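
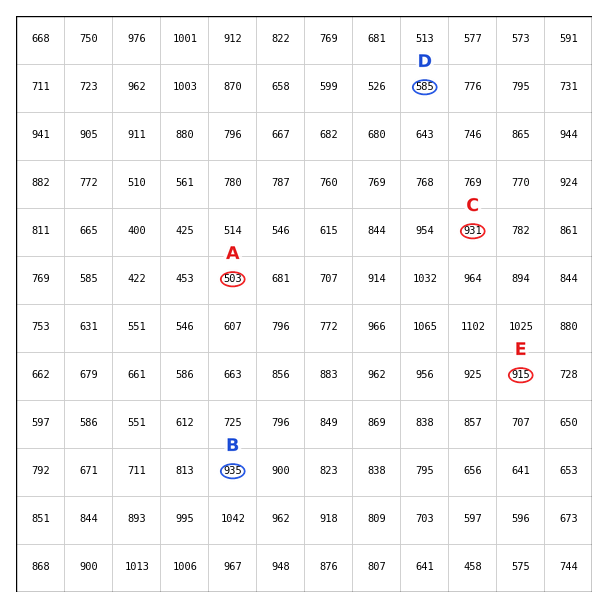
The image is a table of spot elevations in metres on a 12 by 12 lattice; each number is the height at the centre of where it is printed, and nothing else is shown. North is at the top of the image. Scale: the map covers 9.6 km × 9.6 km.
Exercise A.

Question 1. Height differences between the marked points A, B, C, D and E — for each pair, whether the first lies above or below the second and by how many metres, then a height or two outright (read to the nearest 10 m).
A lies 440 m below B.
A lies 430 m below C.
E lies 420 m above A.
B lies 350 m above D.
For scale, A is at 500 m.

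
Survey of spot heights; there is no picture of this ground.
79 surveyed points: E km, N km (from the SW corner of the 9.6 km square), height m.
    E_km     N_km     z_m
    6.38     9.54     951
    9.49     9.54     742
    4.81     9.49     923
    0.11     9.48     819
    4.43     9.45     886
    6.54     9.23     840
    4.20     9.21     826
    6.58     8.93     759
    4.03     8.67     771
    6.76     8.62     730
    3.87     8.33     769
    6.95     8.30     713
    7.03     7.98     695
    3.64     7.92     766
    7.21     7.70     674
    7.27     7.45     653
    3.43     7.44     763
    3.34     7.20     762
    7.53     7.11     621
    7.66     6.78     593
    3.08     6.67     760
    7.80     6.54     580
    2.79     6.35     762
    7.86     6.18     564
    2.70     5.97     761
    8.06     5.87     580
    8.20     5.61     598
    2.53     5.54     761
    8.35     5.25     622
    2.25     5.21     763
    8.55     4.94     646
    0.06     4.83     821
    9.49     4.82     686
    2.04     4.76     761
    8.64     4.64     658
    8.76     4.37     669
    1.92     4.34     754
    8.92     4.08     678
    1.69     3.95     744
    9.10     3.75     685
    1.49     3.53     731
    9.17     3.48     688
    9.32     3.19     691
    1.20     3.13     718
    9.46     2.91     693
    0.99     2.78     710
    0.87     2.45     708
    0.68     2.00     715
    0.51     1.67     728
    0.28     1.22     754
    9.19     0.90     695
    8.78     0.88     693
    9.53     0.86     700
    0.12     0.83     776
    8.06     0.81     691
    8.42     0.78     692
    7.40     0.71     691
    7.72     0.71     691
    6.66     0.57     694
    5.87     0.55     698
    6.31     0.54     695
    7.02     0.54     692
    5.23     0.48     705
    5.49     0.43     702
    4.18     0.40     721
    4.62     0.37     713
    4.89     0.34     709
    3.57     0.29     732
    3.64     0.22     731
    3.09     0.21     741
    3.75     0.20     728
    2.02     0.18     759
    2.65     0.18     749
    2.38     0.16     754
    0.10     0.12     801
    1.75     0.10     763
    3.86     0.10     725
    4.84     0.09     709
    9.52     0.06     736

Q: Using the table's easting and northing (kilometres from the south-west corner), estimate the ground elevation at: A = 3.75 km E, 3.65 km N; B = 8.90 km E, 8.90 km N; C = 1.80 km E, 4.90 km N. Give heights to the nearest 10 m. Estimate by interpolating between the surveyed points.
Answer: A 720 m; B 730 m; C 770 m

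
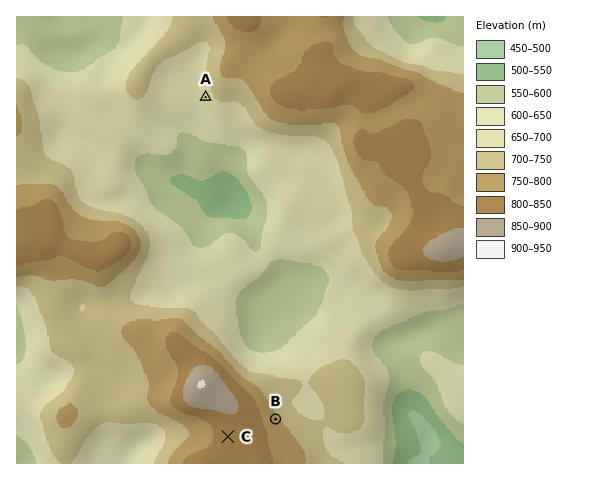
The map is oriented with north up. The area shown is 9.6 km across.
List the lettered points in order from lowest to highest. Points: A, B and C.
A B C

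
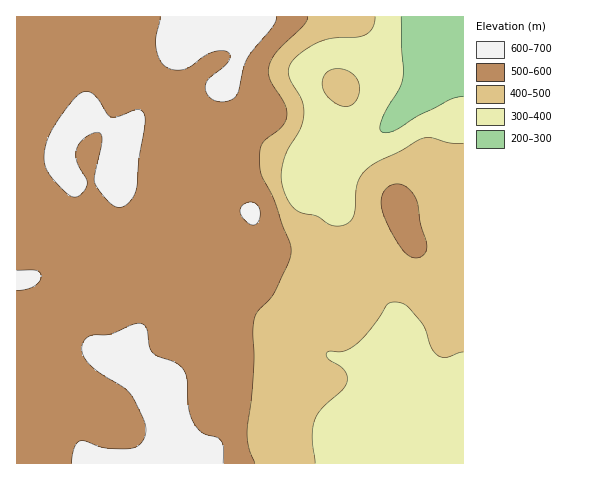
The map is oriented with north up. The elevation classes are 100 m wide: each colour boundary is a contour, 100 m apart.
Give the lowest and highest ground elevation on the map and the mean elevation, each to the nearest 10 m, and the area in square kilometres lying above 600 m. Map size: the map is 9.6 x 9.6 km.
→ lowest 250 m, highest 680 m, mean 500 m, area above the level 11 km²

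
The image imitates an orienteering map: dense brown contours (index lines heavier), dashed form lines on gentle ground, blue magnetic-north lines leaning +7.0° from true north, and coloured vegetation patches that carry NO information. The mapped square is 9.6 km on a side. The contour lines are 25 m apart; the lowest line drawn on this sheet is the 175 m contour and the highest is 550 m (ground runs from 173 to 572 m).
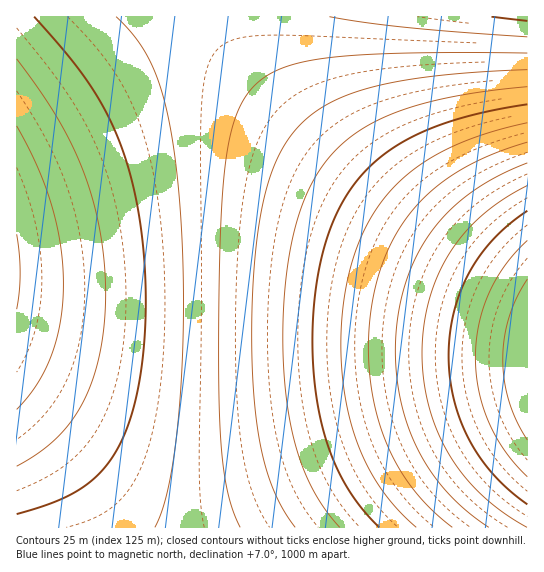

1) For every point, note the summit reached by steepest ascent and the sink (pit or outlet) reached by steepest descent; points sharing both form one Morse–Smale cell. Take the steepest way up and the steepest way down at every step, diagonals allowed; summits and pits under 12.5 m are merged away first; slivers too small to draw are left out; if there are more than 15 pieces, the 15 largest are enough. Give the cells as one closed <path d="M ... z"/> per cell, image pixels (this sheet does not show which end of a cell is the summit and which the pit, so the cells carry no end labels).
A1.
<path d="M211 16l-195 1 0 510 511 1 1-233-41-23-58-39-42-30-62-52-69-66-23-26-16-22z"/><path d="M527 16l-314 0-1 6 9 21 20 26 52 52 42 39 94 73 58 39 40 23z"/>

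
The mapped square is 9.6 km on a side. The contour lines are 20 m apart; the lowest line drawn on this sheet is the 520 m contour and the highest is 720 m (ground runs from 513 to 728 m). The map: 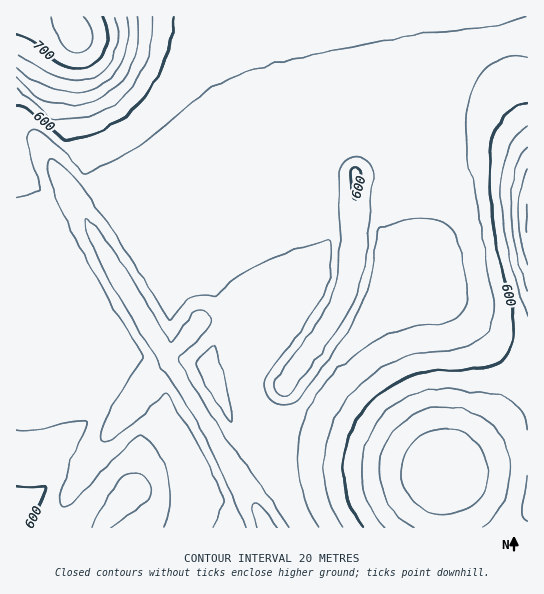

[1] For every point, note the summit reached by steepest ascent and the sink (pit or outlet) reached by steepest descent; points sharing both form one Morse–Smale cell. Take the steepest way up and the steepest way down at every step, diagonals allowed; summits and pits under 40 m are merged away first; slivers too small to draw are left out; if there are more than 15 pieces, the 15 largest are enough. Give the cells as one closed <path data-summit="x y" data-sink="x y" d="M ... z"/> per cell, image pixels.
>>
<path data-summit="75 33" data-sink="267 527" d="M527 16l-510 0-1 309 3 0 54-16 26-4 28-14 123 206 18-16 1-4 0-26 8-38 13-2 14-10 60-84 13-9 20-7 36-6-4-6-10-51-6-44 2-48 9-36 15-27 23-23 32-16 19-4 14 0z"/><path data-summit="445 473" data-sink="267 527" d="M437 295l-40 6-28 11-65 89-14 10-13 2-8 38 0 26-1 4-17 16 16 31 261-1 0-174-11-2-15-7z"/><path data-summit="19 527" data-sink="267 527" d="M127 291l-28 14-26 4-57 17 0 201 250 1-1-5-37-65z"/><path data-summit="527 217" data-sink="267 527" d="M527 40l-14 0-27 7-24 13-18 17-11 14-9 19-7 21-4 28 0 35 3 27 15 72 11 4 60 47 19 8 7-1z"/>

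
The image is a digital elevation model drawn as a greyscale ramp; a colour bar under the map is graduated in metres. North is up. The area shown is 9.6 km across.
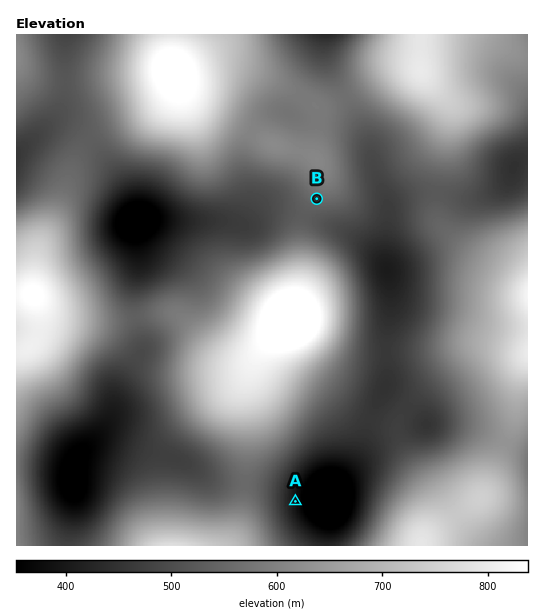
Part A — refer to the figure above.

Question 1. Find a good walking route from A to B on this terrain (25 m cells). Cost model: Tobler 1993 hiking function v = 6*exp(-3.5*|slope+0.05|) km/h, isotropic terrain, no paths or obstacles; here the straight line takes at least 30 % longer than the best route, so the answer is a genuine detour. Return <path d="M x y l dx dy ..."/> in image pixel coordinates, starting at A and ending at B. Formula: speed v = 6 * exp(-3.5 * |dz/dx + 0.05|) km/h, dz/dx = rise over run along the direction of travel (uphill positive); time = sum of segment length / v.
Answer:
<path d="M295 501l0-14 66-131 0-69-44-88"/>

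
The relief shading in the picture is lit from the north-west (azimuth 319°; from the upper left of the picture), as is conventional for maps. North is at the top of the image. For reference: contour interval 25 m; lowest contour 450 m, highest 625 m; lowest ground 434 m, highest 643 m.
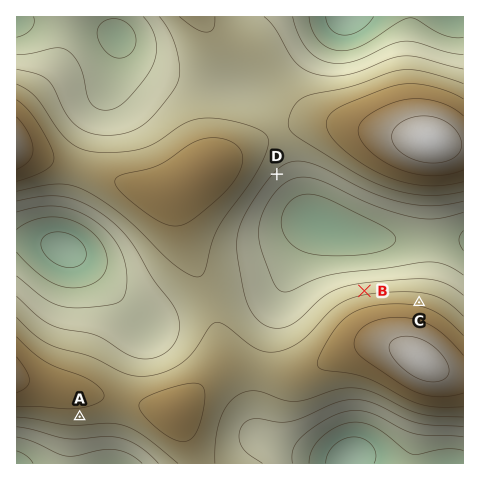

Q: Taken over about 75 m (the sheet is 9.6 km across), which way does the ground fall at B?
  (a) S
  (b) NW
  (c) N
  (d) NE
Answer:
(c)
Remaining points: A S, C N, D SE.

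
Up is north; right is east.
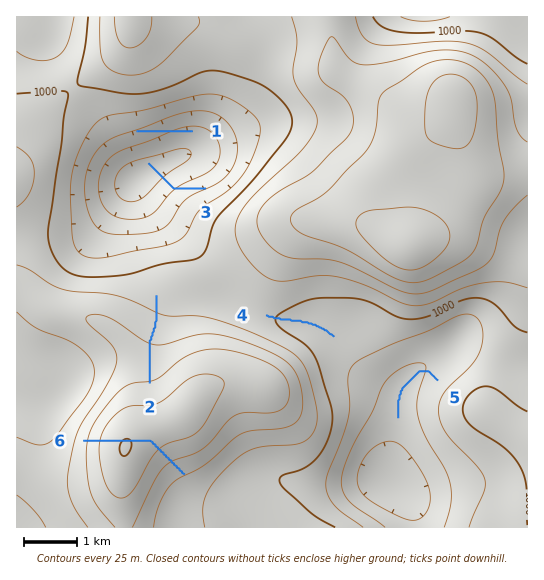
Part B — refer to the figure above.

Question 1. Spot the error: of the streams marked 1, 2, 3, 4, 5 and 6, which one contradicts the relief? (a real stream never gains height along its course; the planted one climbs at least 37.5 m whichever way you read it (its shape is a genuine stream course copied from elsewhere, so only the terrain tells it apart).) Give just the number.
6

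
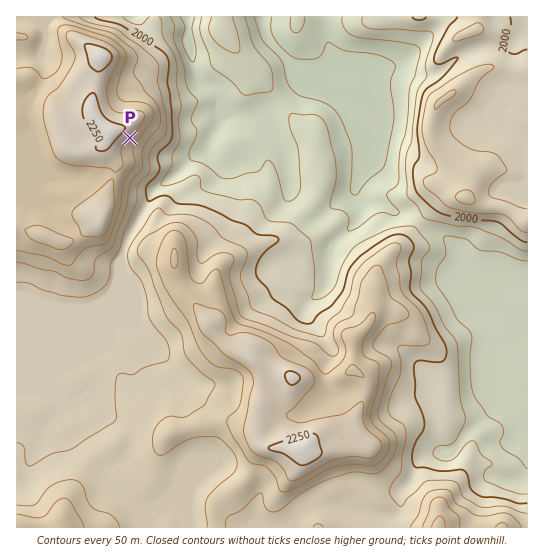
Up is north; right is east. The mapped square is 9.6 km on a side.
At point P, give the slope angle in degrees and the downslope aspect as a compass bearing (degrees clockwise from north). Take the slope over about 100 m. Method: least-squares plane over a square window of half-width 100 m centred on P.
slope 19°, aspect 138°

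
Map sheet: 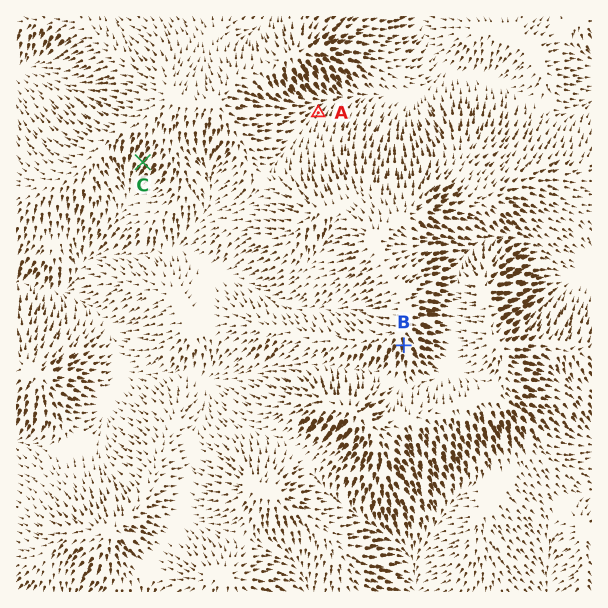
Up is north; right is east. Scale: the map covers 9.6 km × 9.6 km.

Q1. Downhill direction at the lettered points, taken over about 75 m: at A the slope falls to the NE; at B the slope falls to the S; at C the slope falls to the SW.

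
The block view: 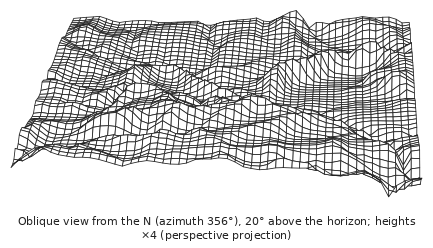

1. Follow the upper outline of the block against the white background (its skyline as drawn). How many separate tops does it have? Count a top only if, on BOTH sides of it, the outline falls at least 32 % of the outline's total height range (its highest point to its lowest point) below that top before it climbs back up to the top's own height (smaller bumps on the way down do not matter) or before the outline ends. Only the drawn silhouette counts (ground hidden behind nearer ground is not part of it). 4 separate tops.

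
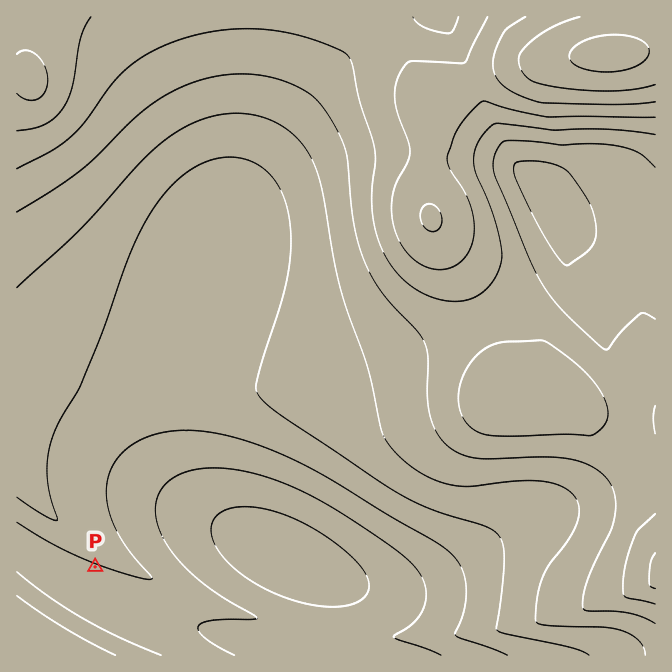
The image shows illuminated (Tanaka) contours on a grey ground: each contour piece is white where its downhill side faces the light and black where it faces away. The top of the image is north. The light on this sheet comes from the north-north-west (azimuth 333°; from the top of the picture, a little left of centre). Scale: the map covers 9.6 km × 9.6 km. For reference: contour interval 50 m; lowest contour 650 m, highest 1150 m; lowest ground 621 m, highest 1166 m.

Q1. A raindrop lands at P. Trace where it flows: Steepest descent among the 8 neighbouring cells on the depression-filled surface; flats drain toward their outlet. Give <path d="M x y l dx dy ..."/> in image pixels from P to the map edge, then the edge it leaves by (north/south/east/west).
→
<path d="M95 567l0 25 3 3 4 2 3 0 5 3 8 2 10 5 4 0 2 1 3 0 7 4 5 0 1 2 4 0 6 3 5 0 7 3 12 2 6 3 12 2 2 1 11 2 2 2 7 0 1 2 5 0 2 1 5 0 2 2 6 0 2 1 5 0 2 2 6 0 2 2 5 0 1 2 7 0 2 1 15 2 2 1 6 0 2 2 6 0 2 2 8 0 2 2 7 0 1 1"/>
exit: south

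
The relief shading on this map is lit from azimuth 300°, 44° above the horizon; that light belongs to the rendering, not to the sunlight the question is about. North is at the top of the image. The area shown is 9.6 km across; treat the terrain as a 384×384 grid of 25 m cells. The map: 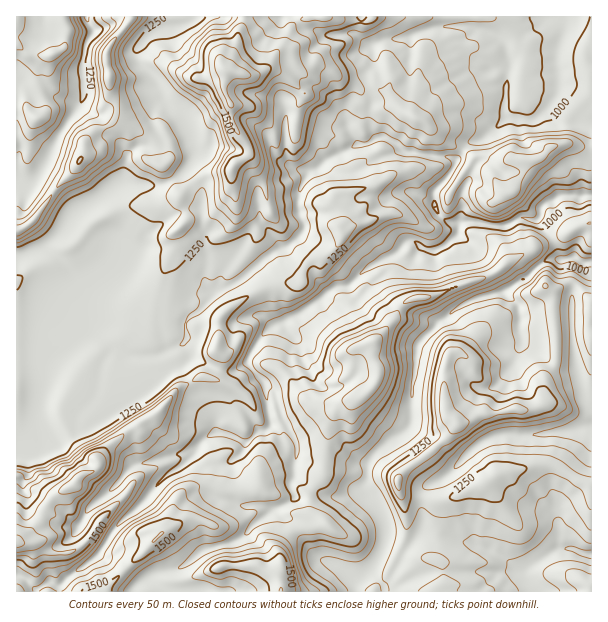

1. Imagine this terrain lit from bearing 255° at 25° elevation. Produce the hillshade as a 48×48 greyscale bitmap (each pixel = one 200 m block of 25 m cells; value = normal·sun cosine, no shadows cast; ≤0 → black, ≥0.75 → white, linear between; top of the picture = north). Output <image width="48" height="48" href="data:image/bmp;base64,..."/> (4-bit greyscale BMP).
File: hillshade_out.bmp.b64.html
<image width="48" height="48" href="data:image/bmp;base64,Qk32BAAAAAAAAHYAAAAoAAAAMAAAADAAAAABAAQAAAAAAIAEAAATCwAAEwsAABAAAAAAAAAAAAAAABEREQAiIiIAMzMzAERERABVVVUAZmZmAHd3dwCIiIgAmZmZAKqqqgC7u7sAzMzMAN3d3QDu7u4A////AFiKuYZFiJmaurzbMAEliZmqmHdmZnmrusl3iZmFWJm8uauoEANoiaqZmXdmZ4q6l8qIVIvKZnecuIh3ABaZmJqqmHd2eImYZYd4czrMp1ZomHeWAEm6dYqph3Z4mYd3iWZTaDXMuWVohnmVNYqoQ3qomHiaqnZ5vGZUWoF8qXZodEaHialkM3yomYmaqWVpvImGRpUWqpdkNGd4mYYzRp2nmZmql1Z6zIq5U1lia7dEZ4iIeHRFaM6XmZmpdmeKzKu7gxWWOLlWeJmFWIZVev5UiaqYd2eKu3iatzJXVImHd5p0WKhVe/xUaKupdmeal3iqq4EFd2eIeJp0WblVacuXVXqpd3eHVYiJzIImdmeJl4mFWbllZ5qqhUeZdndlVYiaqph3dmZXh4mGesqHZWirylRoh3d2Z4iamJq5dlRWepd4rMuZZFac7qQ1iZiIiIiqiImrpzNnmodozcupZEV8/oZ3iYd2VXiZiIiJu2JomZZJ3bq6dCNt/WZ3iHhjJHiZmIiIm6ZYmYNL7Jm7lSBM/FVVZ5lRNneZmIiIiamJh0J9yYq7qTAr/FVkaLlCWHiJmIiIiImphja6h5zcqkAJ/HdTWKhUeoiJmYiIiIisxianZ67rqCAJ/ZYyV5mWjIiIiYiZmIittiN3aL7blxAY3IMkZ5umnYiIiJmZmIicpkJHibu6qEAlmnZmZ5umnYiIiJmZmYibllVXmaqpmZYiWJmHZ6yWnXiIiJmZmYeKqFaId5mZq6hVVoqXZ7yWrXiIiImZmYd4mpiJlkipmqqYU0WIi8uGnHeIiIiZmYd4iZmZmERpmZhlaZZUatx0ZXiIiIiZqph4mImpmHZVeIdmeIiYZIpUQpmIiIiJqqh4iYiZmZdUVoh3iIebp1Q2d5mZiIiJq7l4mZl3mqp0Rmd3iZirqIQ3rUV4mIiZq7l4qYmHeLy2NVWLlXqpeHR6mmQ2mYiZmspnu4eZVs2nZVepQ2mZmWe7qbkzeZmZqqqJzIWWJ8yXZndSN4vsZFipiKuDaJmZmrl67XR0KMqHdlUze5z7hCSJh5u4VniZm7mK7VRjJqmHdlRmi6vLpiNomZrNpUaKu6ib/lRBJYmHiHZmWKvLmFRoiZiu6DR723V7/YUQNnmYiId2VZy6qYZWiZiN6lNauXVp3sUBdlaJmGZ4iKqZqHhld6h76lRpmGV539IFhjZ3eIm7p1V5l3h1Q8lXuneHZ2aL/5BGhiV4mKzLhUVXh3d2VdpTeqqFVmet/3REhjV5qru4VFVmeIiYiJhjStx0RorP/mMTmFRpqql2VmZmiYeJmJhlSe1TV63v+kRFqlNoiZh3ZmZmiYd5qqmESf0yWe/t2nY1h2ZlWId3ZmZniYd5qrqEOvwSfO296mRFZ2ZCR4d3ZmZ3iYd5qrqUKPkDm6rPxzNWZlQjV4Z4dnd3iYd5qoiXFNojiYrdpkNnZERDR4d4d3d3iYd5qneIII2TWIm7l3RWZUVnd3d4h3d4mHd4qmeIAK3INYiJiaZFeJl2iGd3d4iZh3d4mg=="/>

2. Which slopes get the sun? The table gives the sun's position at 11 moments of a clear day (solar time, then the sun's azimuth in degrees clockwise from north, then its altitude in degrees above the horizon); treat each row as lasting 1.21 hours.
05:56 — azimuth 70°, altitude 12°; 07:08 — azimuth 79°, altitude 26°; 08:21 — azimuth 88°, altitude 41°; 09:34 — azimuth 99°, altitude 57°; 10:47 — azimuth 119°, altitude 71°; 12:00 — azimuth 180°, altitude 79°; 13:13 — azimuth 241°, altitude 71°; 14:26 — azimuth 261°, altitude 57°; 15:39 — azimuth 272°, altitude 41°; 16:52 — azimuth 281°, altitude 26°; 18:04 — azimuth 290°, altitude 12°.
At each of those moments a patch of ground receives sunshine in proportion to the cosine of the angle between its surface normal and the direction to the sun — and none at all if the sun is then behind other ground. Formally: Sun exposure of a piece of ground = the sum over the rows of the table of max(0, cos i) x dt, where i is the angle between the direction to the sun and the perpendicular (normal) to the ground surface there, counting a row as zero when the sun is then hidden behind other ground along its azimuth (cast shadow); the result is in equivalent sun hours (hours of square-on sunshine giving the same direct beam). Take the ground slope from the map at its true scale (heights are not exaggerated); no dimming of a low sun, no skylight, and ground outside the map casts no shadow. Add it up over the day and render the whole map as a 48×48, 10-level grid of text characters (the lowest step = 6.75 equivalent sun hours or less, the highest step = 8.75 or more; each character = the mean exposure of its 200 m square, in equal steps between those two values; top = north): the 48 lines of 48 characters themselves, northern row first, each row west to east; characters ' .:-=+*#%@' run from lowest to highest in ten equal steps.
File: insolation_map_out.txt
%@@@+.=***-#%@@*+++%%%%%#+++##*%%##%%%%%@@@@@@@@
@@@@#:. =:*%%%*.=-#%%%%%#*+*++####%@@@@@@@@@@@@@
@@@@+. --*#*##+-*#%#%%@%###*#%%%@@@@@@@@@@@@@@@@
#%#+:. *=*##%*++#%#*%%%%%%##%%@@@@@@@@@@@@@@@@@@
%%%*==:*=*#****#*%%*##%@%%%*%@@@@@@@@@@@@@@@@@@@
@@@#+=-+*#**+-=**%+-+++%####%%@@@@@@@@@@@@@@@@@@
@@%#+++*##**#*:--#****++****%@@@@@@@@@@@@@@@@@@@
%@@**#*%@#**#%*+==*#*###-=###%@@@%@@@%@%@@@%@@@@
#%#+*+*%@%##*##*=-*++#*#*#%######%%%%%%%@@@@@@@@
#*+*-=%%%@@%**%*+:*=*#+#*%%%%%**#*%%%%%@%#*+++*%
%##*=#%%##%@@+##*-++=*+**%%%#%%#**+####*-=*+=+*#
%##*=%%*##%@@+#%*:*%-+++#####%@#*++++####@#%#+*%
%##++*--++*#%**#-=#*+=+*##*%@%%%%%#*+*%%@@@*=##%
%%#++:=*#*++*###++**#*##*=*###%%##*==##%@@#+**#+
%%=+-+#%%%%@%%##**#*###*=#%%%%####+=#*#%@%===-==
%=+-*%%%@@@@%%#%**#**##++@@@@%%%##+=+++%#:-++=+-
+==*%%%@@@@@%%%##**#+#*+*%@@@%%###==-=   .=*=+#*
*-=#%#@%%@@%######+*#+#**%%@#+=-:+#++#*--=--#%%%
 -#%#%@@@@%%##%%%##%%#*##%%*-*##+-=*##%%*#%+%#+#
#%%%%@@@@@@%%@%%%%@%#%%%%@#-*#*###*#%@@%%%@*+=-+
@@@@@@@@@@@@@@%@@@@%%%@@@%+*####%%@@@%#+#%+:-==+
@@@@@@@@@@@@@@@@@@%%%@@@%++##*%%#%%*=:-*=-- --=+
@@@@@@@@@@@@@@@@@@%%@@@%+=+**@#*-..:=: .-- +##%*
@@@@@@@@@@@@@@@@%#%%##*-:**%@#***+-: :===+##%##%
@@@@@@@@@@@@@@@@#%****=+#%%@%*#%*:.=*=+%%#%%%##%
@@@@@@@@@@@@@@@%%#####%@@@%#*+*#+*#*+#@@@%%%%##%
@@@@@@@@@@@@@@@%*#%+*#@@@#+=:=*++*+.=#@@@@@%%##%
@@@@@@@@@@@@@@%*#%#-=#%%%*=*%@*=*+:=#**%@@@@%#*#
@@@@@@@@@@@@@%%#*#--*%%##+*%@@#===:+@@**%@@%%###
@@@@@@@@@@@@@%*#%#*=+%%####%@%#=-:.#%%%#%%%%%#%%
@@@@@@@@@@@@*=%%%%%*+*%@#%%%@@*=-:.#%%##%%#%##%@
@@@@@@@@@@@+ *%%%%%#+#*%@###@#==--:%%%%*#*#%%+#%
@@@@@@@@@%. *+%%%@@%+#*#%@%%#=+++=:#%@@%##%%%**%
@@@@@@@@= =%*#%%%@@%*####%%#**#**=-#@%#=:..:-=*%
@@@%@@%. #%##%%%#####%%#%%%#**#**++##-.:=++*##%%
@@@@%- :%#######%%#*#%@%%%%#**#**=+#=:****##%%%@
@@@=  -*+**##%%%@@%*@%%%%@%##%%*=*%++#**###%%%%@
--   =%=++*#%%%@@@%%@%%%@@%%%%#-##**#**%%@@@@@%%
*:-:=#-.+-**++*%@@@@@%%%@@####++**##*#%@%%%%%%@@
****#=-+-+=+.*%@@@@@@%#%@%###*+-*###%%%%%%%%%%%%
#*%#*-+.=-=:=%%#%@%%##%%@###*#*-#%#@%%%%%%%%%%%%
#%@%*+.= : .#%%#*#%@%@@@@%####%*#%%%%%%%%@%%@%%%
#%%#*=+   -#%%%#####%%@@@%%%##%##%@@%%%%%%%%%@%%
@@%*+=:  #%%****=+**#+##+==###%%%@@@@@%%%###%%%#
-+##*:  *%%++###+===*#-+*+==+#%%@@@@@@@@%%#%%%%*
=*=-.:--*%-=#%#=:+*#%%+:**##%%%@@@@@@@@%@@@@%%#*
****+=+#%+*%%%#*=++#%@#:=+%%%@@@@@@@@@%%@@@@@@@%
####+#%@**%%@%%######%#=++*%%#@@@@@@@@@@@@@@%#%@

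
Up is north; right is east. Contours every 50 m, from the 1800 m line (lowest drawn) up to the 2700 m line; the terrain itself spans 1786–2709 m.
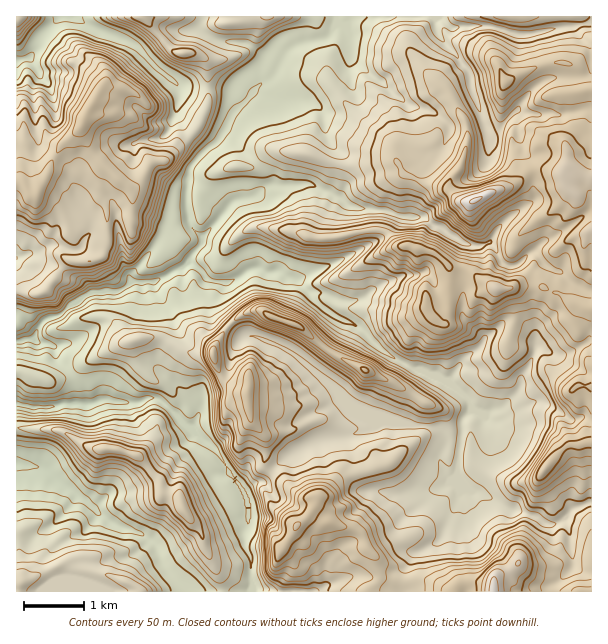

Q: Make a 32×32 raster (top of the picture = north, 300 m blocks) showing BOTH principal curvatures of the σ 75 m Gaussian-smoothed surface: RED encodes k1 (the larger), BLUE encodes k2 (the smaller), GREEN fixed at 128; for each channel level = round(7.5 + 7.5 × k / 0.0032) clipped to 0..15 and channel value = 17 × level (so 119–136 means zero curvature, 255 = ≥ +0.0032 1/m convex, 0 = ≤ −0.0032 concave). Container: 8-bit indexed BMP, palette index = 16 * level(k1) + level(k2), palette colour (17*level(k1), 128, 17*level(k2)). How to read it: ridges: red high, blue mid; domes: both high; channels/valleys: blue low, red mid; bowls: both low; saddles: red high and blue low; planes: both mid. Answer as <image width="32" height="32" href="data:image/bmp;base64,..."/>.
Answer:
<image width="32" height="32" href="data:image/bmp;base64,Qk02CAAAAAAAADYEAAAoAAAAIAAAACAAAAABAAgAAAAAAAAEAAATCwAAEwsAAAABAAAAAAAAAIAAABGAAAAigAAAM4AAAESAAABVgAAAZoAAAHeAAACIgAAAmYAAAKqAAAC7gAAAzIAAAN2AAADugAAA/4AAAACAEQARgBEAIoARADOAEQBEgBEAVYARAGaAEQB3gBEAiIARAJmAEQCqgBEAu4ARAMyAEQDdgBEA7oARAP+AEQAAgCIAEYAiACKAIgAzgCIARIAiAFWAIgBmgCIAd4AiAIiAIgCZgCIAqoAiALuAIgDMgCIA3YAiAO6AIgD/gCIAAIAzABGAMwAigDMAM4AzAESAMwBVgDMAZoAzAHeAMwCIgDMAmYAzAKqAMwC7gDMAzIAzAN2AMwDugDMA/4AzAACARAARgEQAIoBEADOARABEgEQAVYBEAGaARAB3gEQAiIBEAJmARACqgEQAu4BEAMyARADdgEQA7oBEAP+ARAAAgFUAEYBVACKAVQAzgFUARIBVAFWAVQBmgFUAd4BVAIiAVQCZgFUAqoBVALuAVQDMgFUA3YBVAO6AVQD/gFUAAIBmABGAZgAigGYAM4BmAESAZgBVgGYAZoBmAHeAZgCIgGYAmYBmAKqAZgC7gGYAzIBmAN2AZgDugGYA/4BmAACAdwARgHcAIoB3ADOAdwBEgHcAVYB3AGaAdwB3gHcAiIB3AJmAdwCqgHcAu4B3AMyAdwDdgHcA7oB3AP+AdwAAgIgAEYCIACKAiAAzgIgARICIAFWAiABmgIgAd4CIAIiAiACZgIgAqoCIALuAiADMgIgA3YCIAO6AiAD/gIgAAICZABGAmQAigJkAM4CZAESAmQBVgJkAZoCZAHeAmQCIgJkAmYCZAKqAmQC7gJkAzICZAN2AmQDugJkA/4CZAACAqgARgKoAIoCqADOAqgBEgKoAVYCqAGaAqgB3gKoAiICqAJmAqgCqgKoAu4CqAMyAqgDdgKoA7oCqAP+AqgAAgLsAEYC7ACKAuwAzgLsARIC7AFWAuwBmgLsAd4C7AIiAuwCZgLsAqoC7ALuAuwDMgLsA3YC7AO6AuwD/gLsAAIDMABGAzAAigMwAM4DMAESAzABVgMwAZoDMAHeAzACIgMwAmYDMAKqAzAC7gMwAzIDMAN2AzADugMwA/4DMAACA3QARgN0AIoDdADOA3QBEgN0AVYDdAGaA3QB3gN0AiIDdAJmA3QCqgN0Au4DdAMyA3QDdgN0A7oDdAP+A3QAAgO4AEYDuACKA7gAzgO4ARIDuAFWA7gBmgO4Ad4DuAIiA7gCZgO4AqoDuALuA7gDMgO4A3YDuAO6A7gD/gO4AAID/ABGA/wAigP8AM4D/AESA/wBVgP8AZoD/AHeA/wCIgP8AmYD/AKqA/wC7gP8AzID/AN2A/wDugP8A/4D/AMeGd3eGtti2lHWEtYWBsaOShZWml5amuMi0+ZWFhaS3l6a3p6eVlYWEhce3lZH5ppaGhqfHlZaWp4TH5smlhZWFhpWnuKeXhHWG6JeDk/qml3WF2IWEhIR1ZHTZyJWUp6iVppWFcoJ0ZcfXhnOCxumWuMa4hZaohnZ1pZa2cpSoh6iVlnOmp7e2+IaFhXLFtcamppaGhoaHd4eFYqGlg6SGhoWDhYWGt9fJhYZytZTG28hzcnSFdoeHdoWmxqZ1hoaGhIW2ZHXmpraEdIO2xYWVpbW3p5aGh4aXpbXW+YWGdXVkp+nm+MZ1hZaQ17WDZIWHl5e4yIaGhpd3dXT4xoe2tfb217eFtZd1gZTXx7eVdIV1hZant4aGl4d3dJbIx+fmx3V1l5XJpYSSx8fHhZanp4d3hXOSpKSGdnd2hKKTgICAcYKCcZCil3G4yKaHl5eGhYSFpvj4pIWGdoZztqe32cenh4aXx6aGUdXIp5eXhnODtvb4pYKEl5eVhaXZt8inlKaWdqaGhpa08sfHloSBlPf6pIBwg4SGp6eSuHWmlIODhbfIuJa3pfbWgaNxcdX2poKAtqanhYKnuZR0haSksteVhLfHx6WmpPVygaT393VygKeop8nIhIHGdIaYlqOBoMXYp4V1dpWFlPb5+LeUgZWll6i5p6Slp4R1hpen5vq2gICBpoanh5eElLWUlIGFhXOVlsmWlabZ16Wnp4WGluWklqRhk5Kmg5SCk3NzlNbYhnOBoaWmxse1tZaEloV1x+f5tMSkp4Knt4Z1hISDgJDlxrfX98aVorKSpYWnhoaVlZay+ZKXt4LIxoSn2Pj49qDU+eiVcKCA2ZaDtqiFpZaHhqP5lZSTpoO39+fIl4Wm18VwgJCW6HKSx6aFlbbHhnaXhdeXg4SohYR0dJWWhXGAgYR0lfn6p4OCpZeWt8d1doenyLdzg6eGdXWFg4KEhaioqMXX06T396SGqIaXt5aGp7eF5seAp8jIpoaGl7emh5iohoT3cWLFppaoppaFx4a2dIO298VxhoW22NjIlIaHqJeHdca1cceFhreFp6S06IWFlaKC1raDhpaHh5aFh4eomJeXpNVxtqe4p4W3pnHot7i2xpGF6IOGhnZ2lnWWhpeWhITnkrSSk4KDhbelg5fYl9fYo3TnhIaHh3Z1p5aWpoOXp8dwx7aS2cinpWGFhsjYp4NwY8WEdHeHh5eohaWDh5i4lnC36bWDhJWCpMi36KiEgLX45+jGhYeHmJh1hqiXt5iQpviVt9fIpsSClteEgHCk9rWTgZKkdIaFloWGmKmnc7XIyYRzhpeV+bKTgqHU1/eklJTIt8jGtJeGdpWUpKRzk5GgsrSSkoM="/>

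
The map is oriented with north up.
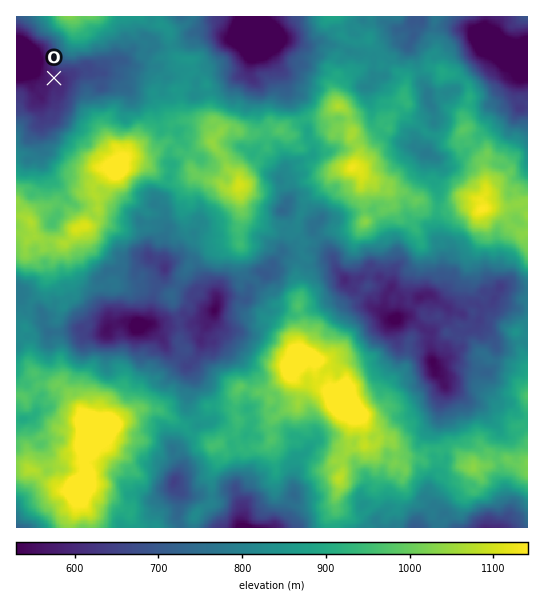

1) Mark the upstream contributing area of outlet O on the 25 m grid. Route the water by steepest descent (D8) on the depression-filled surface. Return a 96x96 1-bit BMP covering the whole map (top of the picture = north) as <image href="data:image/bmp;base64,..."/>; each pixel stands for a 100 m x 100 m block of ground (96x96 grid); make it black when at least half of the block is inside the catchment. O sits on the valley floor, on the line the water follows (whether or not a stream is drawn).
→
<image width="96" height="96" href="data:image/bmp;base64,Qk2+BAAAAAAAAD4AAAAoAAAAYAAAAGAAAAABAAEAAAAAAIAEAAATCwAAEwsAAAIAAAAAAAAA////AAAAAAAAAAAAAAAAAAAAAAAAAAAAAAAAAAAAAAAAAAAAAAAAAAAAAAAAAAAAAAAAAAAAAAAAAAAAAAAAAAAAAAAAAAAAAAAAAAAAAAAAAAAAAAAAAAAAAAAAAAAAAAAAAAAAAAAAAAAAAAAAAAAAAAAAAAAAAAAAAAAAAAAAAAAAAAAAAAAAAAAAAAAAAAAAAAAAAAAAAAAAAAAAAAAAAAAAAAAAAAAAAAAAAAAAAAAAAAAAAAAAAAAAAAAAAAAAAAAAAAAAAAAAAAAAAAAAAAAAAAAAAAAAAAAAAAAAAAAAAAAAAAAAAAAAAAAAAAAAAAAAAAAAAAAAAAAAAAAAAAAAAAAAAAAAAAAAAAAAAAAAAAAAAAAAAAAAAAAAAAAAAAAAAAAAAAAAAAAAAAAAAAAAAAAAAAAAAAAAAAAAAAAAAAAAAAAAAAAAAAAAAAAAAAAAAAAAAAAAAAAAAAAAAAAAAAAAAAAAAAAAAAAAAAAAAAAAAAAAAAAAAAAAAAAAAAAAAAAAAAAAAAAAAAAAAAAAAAAAAAAAAAAAAAAAAAAAAAAAAAAAAAAAAAAAAAAAAAAAAAAAAAAAAAAAAAAAAAAAAAAAAAAAAAAAAAAAAAAAAAAAAAAAAAAAAAAAAAAAAAAAAAAAAAAAAAAAAAAAAAAAAAAAAAAAAAAAAAAAAAAAAAAAAAAAAAAAAAAAAAAAAAAAAAAAAAAAAAAAAAAAAAAAAAAAAAAAAAAAAAAAAAAAAAAAAAAAAAAAAAAAAAAAAAAAAAAAAAAAAAAAAAAAAAAAAAAAAAAAAAAAAAAAAAAAAAAAAAAAAAAAAAAAAAAAAAAAAAAAAAAAAAAAAAAAAAAAAAAAAAAAAAAAAAAAAAAAAAAAAAAAAAAAAAAAAAAAAAAAAAAAAAAAAAAAAAAAAAAAAAAAAAAAAAAAAAAAAAAAAAAAAAAAAAAAAAAAAAAAAAAAAAAAAAAAAAAAAAAAAAAAAAAAAAAAAAAAAAAAAAAAAAAAAAAAAAAAAAAAAIAAAAAAAAAAAAAAA8AAAAAAAAAAAAAAD8AAAAAAAAAAAAAAP4AAAAAAAAAAAAAAfwAAAAAAAAAAAAAA/gAAAAAAAAAAAB+A/gAAAAAAAAAAAB/B/AAAAAAAAAAAAB/j+AAAAAAAAAAAAD//+AAAAAAAAAAAAH///AAAAAAAAAAAAP///AAAAAAAAAAAAP///AAAAAAAAAAAAf//AAAAAAAAAAAAA//+AAAAAAAAAAAAB//+AAAAAAAAAAAAB//+AAAAAAAAAAAAD//+AAAAAAAAAAAAH//+AAAAAAAAAAAA////AAAAAAAAAAAA////AAAAAAAAAAAA////AAAAAAAAAAAAf///gAAAAAAAAAAAf///gAAAAAAAAAAAf///gAAAAAAAAAAAP//8AAAAAAAAAAAAP//4AAAAAAAAAAAAP//4AAAAAAAAAAAAH//4AAAAAAAAAAAAH//4AAAAAAAAAAAAH//4AAAAAAAAAAAAH//gAAAAAAAAAAAAH//gAAAAAAAAAAA="/>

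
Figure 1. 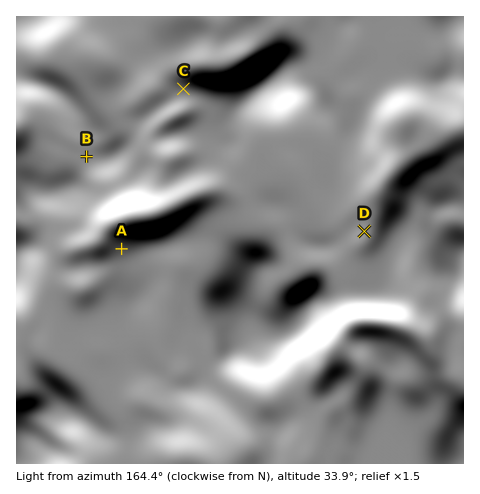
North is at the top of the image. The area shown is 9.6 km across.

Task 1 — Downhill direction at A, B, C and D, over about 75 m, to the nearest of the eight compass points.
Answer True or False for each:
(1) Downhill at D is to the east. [True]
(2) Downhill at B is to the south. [False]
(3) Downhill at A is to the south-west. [False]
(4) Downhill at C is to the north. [True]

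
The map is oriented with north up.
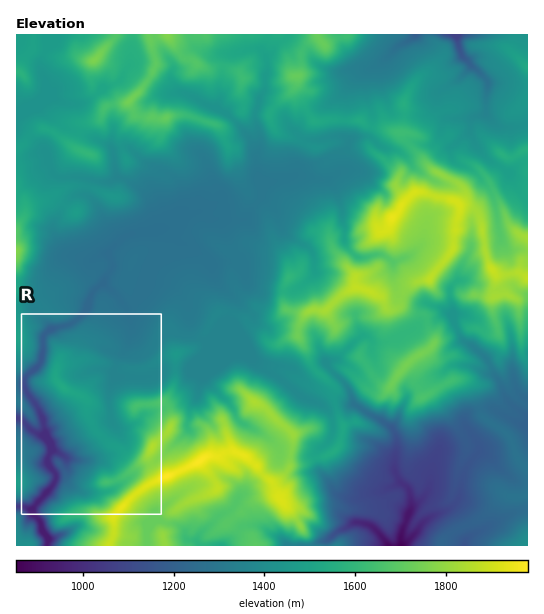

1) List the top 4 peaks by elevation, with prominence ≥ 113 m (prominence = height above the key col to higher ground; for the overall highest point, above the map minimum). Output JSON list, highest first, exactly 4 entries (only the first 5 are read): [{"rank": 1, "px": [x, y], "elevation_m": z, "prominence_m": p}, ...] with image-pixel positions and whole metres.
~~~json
[{"rank": 1, "px": [167, 476], "elevation_m": 1981, "prominence_m": 1129}, {"rank": 2, "px": [393, 217], "elevation_m": 1947, "prominence_m": 489}, {"rank": 3, "px": [94, 60], "elevation_m": 1761, "prominence_m": 172}, {"rank": 4, "px": [419, 355], "elevation_m": 1748, "prominence_m": 134}]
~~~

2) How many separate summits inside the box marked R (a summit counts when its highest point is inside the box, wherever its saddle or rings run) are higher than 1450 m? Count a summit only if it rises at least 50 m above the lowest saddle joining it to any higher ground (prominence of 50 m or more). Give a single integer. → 2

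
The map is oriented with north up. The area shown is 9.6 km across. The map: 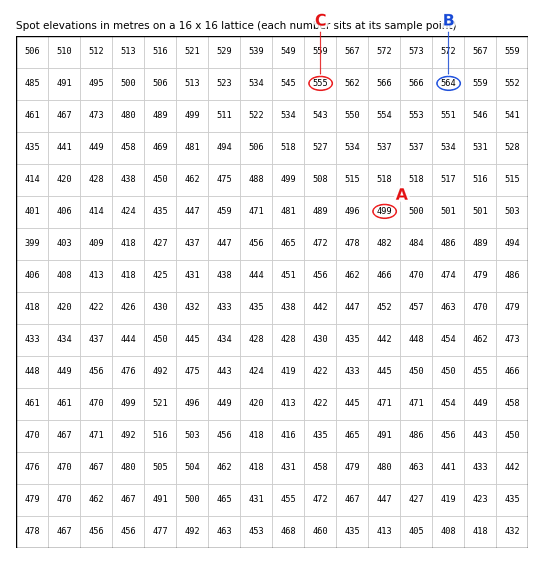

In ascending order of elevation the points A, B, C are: A C B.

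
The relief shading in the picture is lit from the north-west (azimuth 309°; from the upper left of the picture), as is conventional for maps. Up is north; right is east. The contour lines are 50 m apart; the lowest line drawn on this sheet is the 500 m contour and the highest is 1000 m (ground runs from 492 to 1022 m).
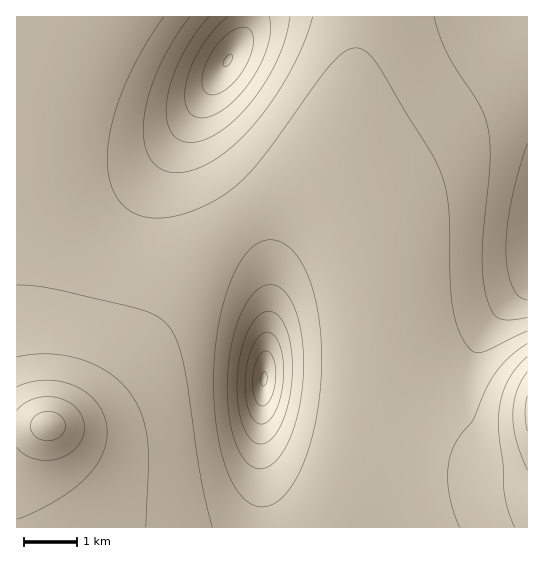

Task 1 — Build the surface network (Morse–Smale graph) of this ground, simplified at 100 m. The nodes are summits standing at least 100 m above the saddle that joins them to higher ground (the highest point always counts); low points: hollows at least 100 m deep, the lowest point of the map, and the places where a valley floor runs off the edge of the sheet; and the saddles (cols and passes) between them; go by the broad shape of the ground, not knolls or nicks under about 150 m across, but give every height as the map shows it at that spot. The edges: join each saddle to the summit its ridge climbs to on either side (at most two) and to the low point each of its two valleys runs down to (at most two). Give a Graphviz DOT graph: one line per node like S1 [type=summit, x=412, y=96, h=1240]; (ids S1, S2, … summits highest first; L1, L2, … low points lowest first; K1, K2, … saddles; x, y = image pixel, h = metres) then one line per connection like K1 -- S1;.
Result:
graph terrain {
  S1 [type=summit, x=47, y=426, h=1022];
  S2 [type=summit, x=527, y=413, h=960];
  L1 [type=low, x=263, y=379, h=492];
  L2 [type=low, x=227, y=61, h=496];
  L3 [type=low, x=527, y=238, h=602];
  K1 [type=saddle, x=246, y=214, h=762];
  K2 [type=saddle, x=361, y=17, h=740];
  K1 -- S1;
  K1 -- S2;
  K1 -- L2;
  K1 -- L1;
  K2 -- S2;
  K2 -- L2;
  K2 -- L3;
}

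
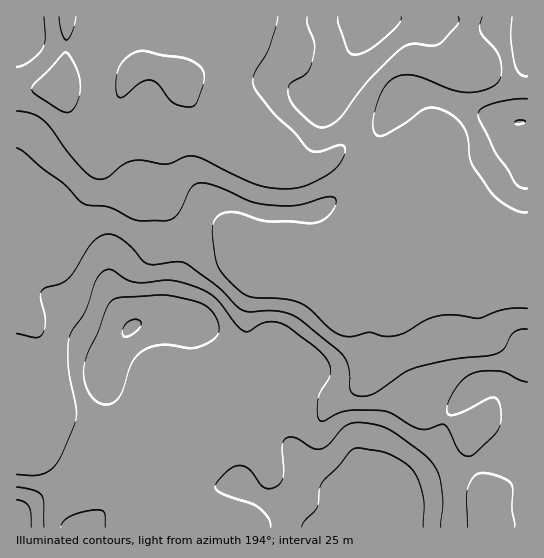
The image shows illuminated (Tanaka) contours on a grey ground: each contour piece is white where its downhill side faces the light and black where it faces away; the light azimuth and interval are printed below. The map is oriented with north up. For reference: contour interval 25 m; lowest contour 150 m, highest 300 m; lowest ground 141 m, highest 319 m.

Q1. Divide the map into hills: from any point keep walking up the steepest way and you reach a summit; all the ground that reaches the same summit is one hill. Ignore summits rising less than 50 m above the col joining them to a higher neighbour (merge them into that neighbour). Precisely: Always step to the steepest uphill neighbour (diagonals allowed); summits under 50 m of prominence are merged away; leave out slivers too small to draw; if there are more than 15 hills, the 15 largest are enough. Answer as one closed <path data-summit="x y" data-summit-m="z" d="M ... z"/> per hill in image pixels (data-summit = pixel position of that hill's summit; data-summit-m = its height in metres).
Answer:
<path data-summit="17 527" data-summit-m="319" d="M243 16l-227 1 0 510 146 1 7-13-6-49 1-17 6-5 20-7 5-4 10-30 6-10 7-8 35-18 12 12 14 9 39 11 15 1 22-11 10-10 3-8 1-25 7-23 1-18-1-7-3-3-18-4-6-4 2 0 22 5 31 2-7 9-12 28 0 15 6 11 26 41 13 13 19 10 24 9-4 7 0 16 16 42 2 32 40 1 1-241-33-6-4-4-2-31-8-20-59-39-4-2-21 20-4 2-15-10-45-37-30 12-16 0-13-4-13-9-8-18-6-6-42-19-12-11-6-12-2-16 10-2 27-14 13-10 6-17z"/><path data-summit="519 122" data-summit-m="250" d="M527 16l-282 0-5 23-5 12-13 10-33 15-2 2 0 15 6 12 12 11 42 19 6 6 8 18 13 9 13 4 16 0 30-12 45 37 15 10 4-2 21-20 4 2 59 39 8 20 2 31 4 4 15 4 17 2z"/><path data-summit="409 527" data-summit-m="310" d="M357 288l-5 1 21 6 3 3 1 7-1 18-7 23-1 25-3 8-10 10-22 11-27-4-27-8-14-9-12-12-35 18-7 8-6 10-10 30-10 7-18 5-4 6 0 15 6 44 0 5-6 13 324-1-2-32-16-42 0-16 4-7-24-9-19-10-13-13-32-52 0-15 12-28 7-9-31-2z"/>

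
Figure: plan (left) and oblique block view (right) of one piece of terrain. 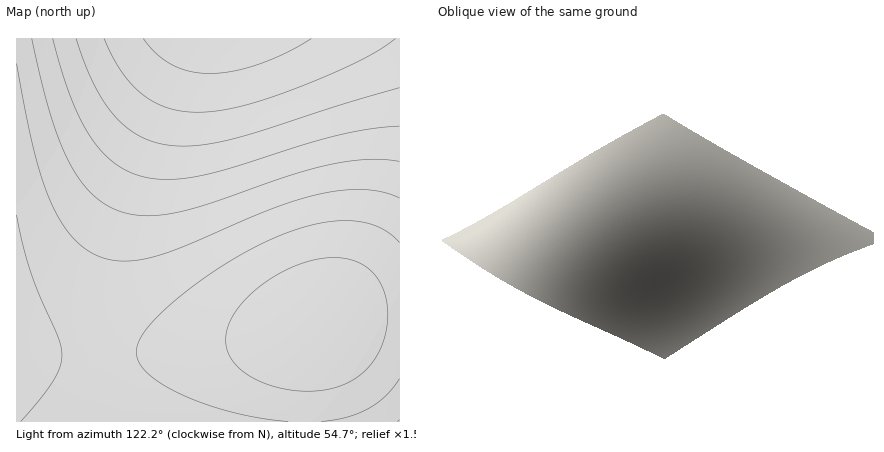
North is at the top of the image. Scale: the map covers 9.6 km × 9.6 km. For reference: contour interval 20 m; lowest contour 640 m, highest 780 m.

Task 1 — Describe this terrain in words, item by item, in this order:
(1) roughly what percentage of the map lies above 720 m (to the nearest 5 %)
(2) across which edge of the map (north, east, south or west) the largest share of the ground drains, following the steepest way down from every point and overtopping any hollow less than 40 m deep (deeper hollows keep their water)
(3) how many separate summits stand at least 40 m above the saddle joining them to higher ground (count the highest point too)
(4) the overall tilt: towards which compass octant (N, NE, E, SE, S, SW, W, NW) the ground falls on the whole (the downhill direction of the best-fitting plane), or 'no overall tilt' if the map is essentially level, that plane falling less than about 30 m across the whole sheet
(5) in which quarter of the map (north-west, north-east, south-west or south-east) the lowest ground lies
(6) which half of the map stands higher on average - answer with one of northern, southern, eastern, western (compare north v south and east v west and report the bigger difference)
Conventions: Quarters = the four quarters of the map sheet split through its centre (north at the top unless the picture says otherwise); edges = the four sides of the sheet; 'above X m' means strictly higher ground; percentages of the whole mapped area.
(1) Roughly 25 % of the ground is higher than 720 m.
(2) Most of the ground drains across the eastern edge.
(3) Counting only tops that stand 40 m proud, the map has 1 summit.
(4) The general tilt is down to the south (the land rises towards the north).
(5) The lowest ground is in the south-east quarter.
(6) On average the northern half of the map is the higher ground.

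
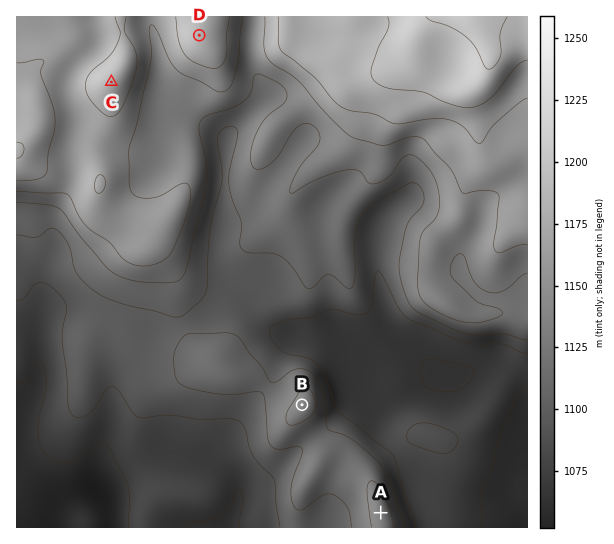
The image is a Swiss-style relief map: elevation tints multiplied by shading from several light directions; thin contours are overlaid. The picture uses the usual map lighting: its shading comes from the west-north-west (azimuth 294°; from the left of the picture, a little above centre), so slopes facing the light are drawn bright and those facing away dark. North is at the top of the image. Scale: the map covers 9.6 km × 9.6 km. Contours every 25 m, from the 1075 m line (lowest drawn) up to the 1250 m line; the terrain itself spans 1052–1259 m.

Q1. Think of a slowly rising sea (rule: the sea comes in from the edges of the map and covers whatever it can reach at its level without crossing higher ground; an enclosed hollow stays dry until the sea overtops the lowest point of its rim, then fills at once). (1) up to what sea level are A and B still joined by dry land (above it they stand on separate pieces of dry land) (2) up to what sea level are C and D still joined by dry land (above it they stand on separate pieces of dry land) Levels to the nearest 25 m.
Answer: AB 1125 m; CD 1175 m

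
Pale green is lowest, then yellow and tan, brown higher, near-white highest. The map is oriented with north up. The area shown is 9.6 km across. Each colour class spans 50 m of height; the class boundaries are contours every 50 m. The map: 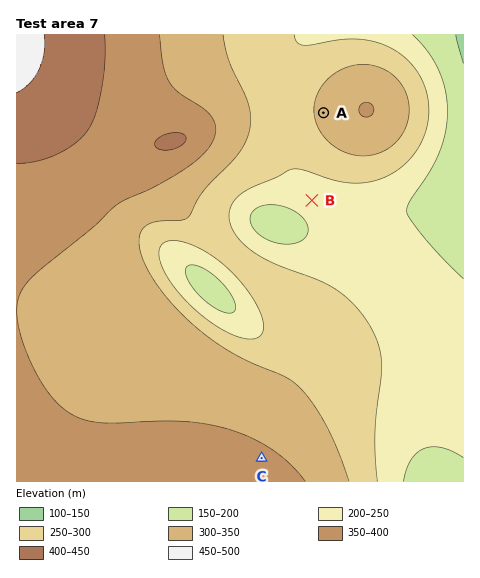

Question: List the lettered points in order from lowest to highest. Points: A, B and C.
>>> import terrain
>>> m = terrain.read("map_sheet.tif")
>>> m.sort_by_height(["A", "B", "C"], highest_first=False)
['B', 'A', 'C']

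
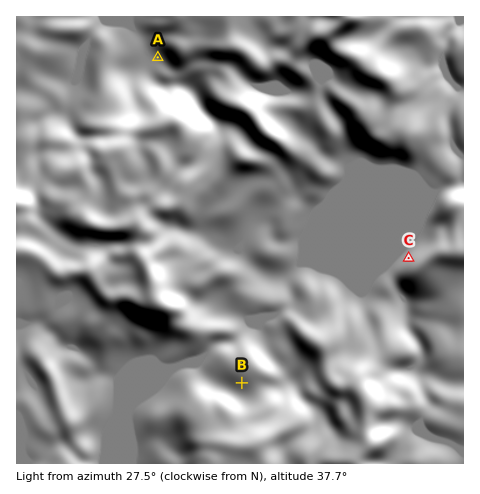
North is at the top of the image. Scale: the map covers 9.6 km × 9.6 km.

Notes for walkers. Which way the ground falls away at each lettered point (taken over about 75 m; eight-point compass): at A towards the W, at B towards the SW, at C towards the NW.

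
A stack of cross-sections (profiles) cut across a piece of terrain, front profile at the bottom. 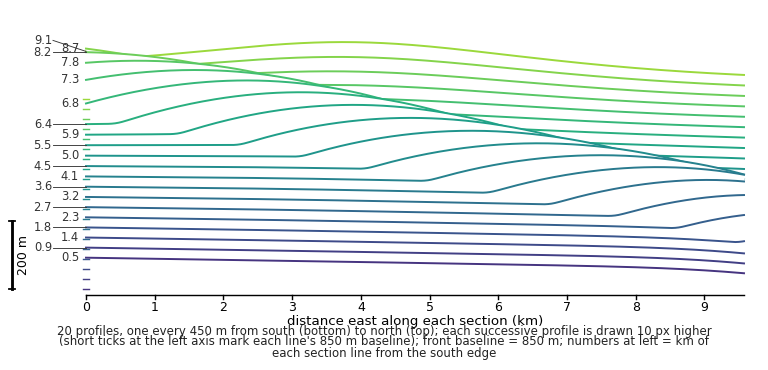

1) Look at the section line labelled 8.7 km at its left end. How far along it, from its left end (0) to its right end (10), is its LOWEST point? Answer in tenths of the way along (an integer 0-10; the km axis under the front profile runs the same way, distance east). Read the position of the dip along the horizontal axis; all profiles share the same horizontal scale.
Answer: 10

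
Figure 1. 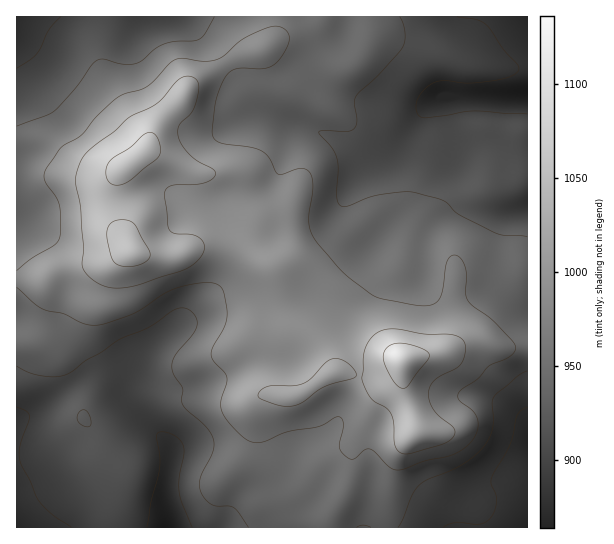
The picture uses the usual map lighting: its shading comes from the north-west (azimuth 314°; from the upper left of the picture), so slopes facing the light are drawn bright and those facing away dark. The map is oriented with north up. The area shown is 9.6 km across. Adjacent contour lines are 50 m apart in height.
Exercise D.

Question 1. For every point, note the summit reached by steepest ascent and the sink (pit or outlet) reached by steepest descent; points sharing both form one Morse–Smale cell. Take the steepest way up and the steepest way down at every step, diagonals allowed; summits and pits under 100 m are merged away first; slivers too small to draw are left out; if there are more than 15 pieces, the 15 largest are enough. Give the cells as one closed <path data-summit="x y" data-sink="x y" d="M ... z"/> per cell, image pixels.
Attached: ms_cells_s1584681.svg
<path data-summit="402 361" data-sink="170 527" d="M230 241l-27 3-25 12-9 1-43-5-25 11-43 8-13 9-29-1 1 249 511-1-1-179-22 0-22-8-13 0-24 12-44 8-9 8-19 8-8 1-21-5-11 0-35 23-17 1-6-6 3-41 2-10 5-4 11-4-4-2-4-10-9-40-4-9-6-6-7-3-17-14z"/><path data-summit="402 361" data-sink="527 97" d="M527 16l-249 0-2 18-13 15-21 6-48 28-7 7-6 11-22 22-11 24-31 28-4 12 0 20 6 22 8 16 8 8 34 4 9-1 25-12 27-3 16 6 17 14 7 3 7 9 8 24 6 26 6 8-11 4-5 4-2 10-3 41 6 6 17-1 35-23 11 0 21 5 8-1 19-8 9-8 44-8 24-12 13 0 22 8 22 0z"/><path data-summit="402 361" data-sink="17 17" d="M277 16l-261 1 1 262 28 1 17-11 39-6 21-10 10-2-13-22-6-22 0-20 4-12 31-28 11-24 22-22 6-11 7-7 48-28 22-6 12-15z"/>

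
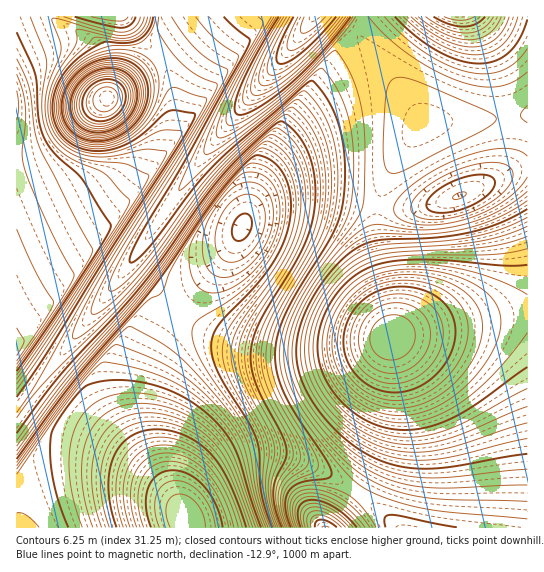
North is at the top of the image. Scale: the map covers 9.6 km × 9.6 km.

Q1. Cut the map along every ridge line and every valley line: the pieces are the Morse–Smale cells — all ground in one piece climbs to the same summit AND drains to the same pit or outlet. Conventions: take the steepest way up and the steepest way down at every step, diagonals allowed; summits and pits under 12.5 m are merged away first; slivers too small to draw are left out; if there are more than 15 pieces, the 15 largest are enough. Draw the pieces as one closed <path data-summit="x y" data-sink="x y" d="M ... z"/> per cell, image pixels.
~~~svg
<path data-summit="391 337" data-sink="186 519" d="M527 313l-68 10-50 9-35 11-48 6-41 0-46-6-34-12-27-18-17 22-12 23-8 27-1 22 8 39 15 32 16 27-24-26-28-23-42-24-28-11-30-21-11 14 0 113 171 1 1-5-4-9 1-8 7-12 14-15 16-12 16-8 16-4 21 0 34 9 34 19 32 24 22 21 130 0z"/><path data-summit="314 17" data-sink="242 227" d="M334 16l-20 0-2 2-24 33-87 107-72 105 2 7 20 17 26 26 48-56 11-16 9-22 8-8 18-10 22-4 30 0 54 8 7-22 12-22 20-28 9-8-65-87z"/><path data-summit="314 17" data-sink="17 349" d="M313 16l-99 0-54 42 9 16 6 24-2 40-2 7-36 45-22 22-39 24-58 29 0 126 3 4 8 5 2-2 90-119 82-121 87-107z"/><path data-summit="107 98" data-sink="17 349" d="M51 16l-35 1 1 247 57-28 39-24 28-30 30-37 2-7 0-49-4-15-8-15-10 5-44 33-4-32-7-20-11-10-30-14z"/><path data-summit="391 337" data-sink="242 227" d="M323 197l-41 2-19 5-10 7-8 8-9 22-11 16-46 57 18 13 17 8 25 8 31 5 56 1 35-4 30-8 1-32-15-67 0-32z"/><path data-summit="391 337" data-sink="459 195" d="M527 168l-12 1-42 22-40 14-14 3-42-2 0 32 15 67 1 31 66-13 69-10z"/><path data-summit="314 17" data-sink="459 17" d="M527 16l-192 1 25 21 51 65 12 19 4 2 12-3 62-2 27-5z"/><path data-summit="314 17" data-sink="186 519" d="M129 264l-101 137 29 20 28 11 42 24 28 23 19 21-26-54-7-27-1-21 3-20 6-20 12-23 16-21-26-27-20-17z"/><path data-summit="325 527" data-sink="186 519" d="M275 455l-21 0-16 4-16 8-16 12-14 15-7 12-1 8 4 13 208 0-21-20-32-24-34-19z"/><path data-summit="314 17" data-sink="459 195" d="M527 115l-41 5-47 1-16 4-16 20-15 22-11 23-4 15 12 3 38-1 36-12 52-26 12-1z"/><path data-summit="107 98" data-sink="113 17" d="M123 16l-71 1 3 4 30 14 11 10 7 20 4 32 53-39-17-17z"/><path data-summit="314 17" data-sink="113 17" d="M213 16l-89 1 19 24 16 16 3 0z"/><path data-summit="391 337" data-sink="17 349" d="M17 392l-1 21 2 0 9-14z"/>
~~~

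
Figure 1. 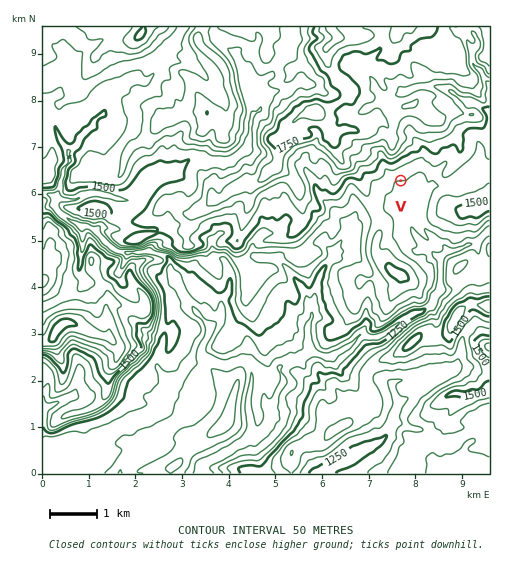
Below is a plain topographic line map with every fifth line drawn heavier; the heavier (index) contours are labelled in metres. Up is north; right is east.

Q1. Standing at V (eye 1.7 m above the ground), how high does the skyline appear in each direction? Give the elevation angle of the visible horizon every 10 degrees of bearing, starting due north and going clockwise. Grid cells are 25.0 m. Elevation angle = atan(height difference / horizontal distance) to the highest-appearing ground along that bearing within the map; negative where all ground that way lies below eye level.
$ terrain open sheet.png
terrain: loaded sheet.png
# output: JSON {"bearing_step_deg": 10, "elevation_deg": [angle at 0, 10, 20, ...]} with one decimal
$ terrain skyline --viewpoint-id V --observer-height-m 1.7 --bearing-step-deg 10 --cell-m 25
{"bearing_step_deg": 10, "elevation_deg": [15.3, 12.1, 10.7, 10.7, 8.5, 6.3, 4.9, 3.9, 3.8, 1.8, 2.5, 4.0, 4.2, 3.1, 1.4, 2.7, 3.3, 1.4, 3.2, 3.0, 2.4, 1.3, 1.2, 2.2, 3.1, 4.1, 5.4, 6.9, 10.5, 12.9, 13.1, 13.2, 14.5, 14.9, 19.3, 19.2]}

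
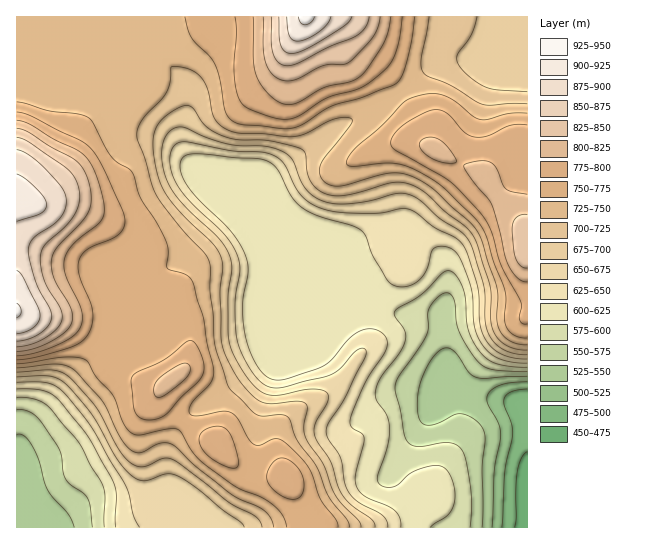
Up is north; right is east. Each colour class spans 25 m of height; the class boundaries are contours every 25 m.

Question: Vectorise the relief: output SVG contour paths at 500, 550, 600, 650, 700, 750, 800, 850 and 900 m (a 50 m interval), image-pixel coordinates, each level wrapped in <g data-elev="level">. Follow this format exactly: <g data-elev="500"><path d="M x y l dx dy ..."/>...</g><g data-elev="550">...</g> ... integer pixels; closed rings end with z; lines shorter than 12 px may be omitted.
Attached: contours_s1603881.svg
<g data-elev="500"><path d="M502 527l3-56 8-38-2-11-7-17 0-6 2-4 5-3 16-3"/></g><g data-elev="550"><path d="M482 527l0-60 3-28-2-9-4-6-5-5-13-5-7 1-20 10-7 0-5-2-3-5-2-9 1-15 2-11 6-14 6-11 7-7 7-3 8 3 15 21 8 6 8 0 42-2"/><path d="M17 434l6 1 8 9 8 15 8 30 6 8 15 17 6 13"/></g><g data-elev="600"><path d="M430 527l17-12 7-11 1-9-1-9-4-11-5-6-8-4-17 4-10 5-12 11-7 2-9-1-4-5 0-7 10-28 2-17-3-14-11-16 0-9 5-13 20-27 5-12-2-8-9-13 0-6 4-4 23-13 21-22 4-1 4 0 7 7 5 11 3 10 2 30 4 10 8 12 7 8 10 5 14 3 16 0"/><path d="M17 397l16 2 13 6 33 38 24 44 2 10-1 30"/></g><g data-elev="650"><path d="M388 527l-1-6-5-6-24-13-9-9-5-11-3-24-13-19-2-6 2-10 16-24 21-41 1-8-4-2-5 2-19 20-13 7-47 11-11-2-9-7-14-21-8-21-1-36 5-32-3-14-5-10-7-10-34-32-14-18-5-11-2-11 0-9 4-8 5-4 7 0 44 9 31 1 12 3 7 4 5 6 10 22 7 10 11 8 13 5 15 2 22 1 19 0 20-4 12 2 20 16 23 12 8 9 13 39 3 40 7 16 7 7 9 5 11 3 12 1"/><path d="M17 382l21 0 12 2 9 5 10 9 22 29 33 56 5 11 5 23 6 10"/></g><g data-elev="700"><path d="M361 527l-2-6-23-24-13-33-17-25-2-10 3-20-1-5-7-3-28 3-12-3-8-6-10-12-14-24-4-12-2-10-1-44 3-24-1-10-8-14-36-35-10-13-7-12-6-20-2-22 2-13 7-11 16-11 11-2 5 3 12 17 16 10 16 4 32 1 31 8 4 5 2 17 4 11 7 8 11 5 9 1 11-1 46-13 12 1 14 6 25 23 20 15 8 11 16 48 1 35 5 14 5 7 8 5 9 2 9 1"/><path d="M17 372l33-2 9 1 7 4 8 7 21 24 23 42 12 14 7 4 5 1 7-2 14-7 11 2 55 42 26 14 5 6 2 5"/><path d="M527 92l-29-2-12-3-15-9-12-12-2-5 0-6 14-20 6-18"/></g><g data-elev="750"><path d="M338 527l-2-8-16-21-12-31-9-11-14-14-10-3-14 6-7-1-5-5-12-22-8-5-8-1-23 5-8-2-1-4 3-7 17-18 4-10 0-8-6-24-4-25-12-39-6-5-15-4-3-3 1-16-2-9-10-20-15-24-8-25-4-4-11-6-7-6-18-35-6-5-10-3-28-3-32-9"/><path d="M17 364l48-7 13 1 8 2 11 18 16 17 10 27 7 10 9 3 28-6 11 0 4 5 10 17 9 10 34 25 26 11 10 7 12 11 4 12"/><path d="M527 113l-17 0-21 6-8 1-7-3-18-15-11-6-12-3-15 3-9 3-7 5-20 21-27 24-6 8-3 5 1 3 4 1 35-3 17 2 26 12 19 14 28 28 9 15 9 28 11 29 1 10-2 18 3 10 8 7 12 2"/><path d="M185 17l3 13 4 8 18 19 6 9 4 15 4 28 5 9 5 4 8 3 44 4 8-1 8-3 31-19 29-9 35-14 5-7 5-14 5-23 3-22"/></g><g data-elev="800"><path d="M156 397l3 0 6-2 20-16 5-8-1-7-4-1-6 2-20 13-5 9 0 6z"/><path d="M17 356l17-3 21-7 16-9 9-8 2-8 0-10-16-36-2-8 0-8 4-8 6-8 26-21 3-5 1-7-1-13-6-20-6-12-6-9-8-6-23-11-24-15-13-4"/><path d="M527 194l-16-2-5-3-9-20-7-7-11-1-15 4 0 2 5 8 23 30 8 26 5 26 4 10 9 11 5 3 4 1"/><path d="M449 163l6 0 1-2-6-11-8-9-11-4-6 1-4 3-1 6 7 8 10 6z"/><path d="M253 17l0 44 4 16 6 10 8 10 10 6 8 2 10-3 24-14 27-6 11-6 7-9 16-24 4-12 3-14"/></g><g data-elev="850"><path d="M17 347l13-2 13-6 11-8 7-9 1-7-1-6-13-20-5-11-2-12 0-11 4-10 19-18 9-10 5-10 2-10-3-15-8-12-40-28-12-5"/><path d="M271 17l0 25 2 12 6 9 8 3 11-3 30-16 29-11 8-9 4-10"/></g><g data-elev="900"><path d="M17 334l9-2 8-5 4-5 2-7-2-8-15-29-6-8"/><path d="M17 221l24-8 4-3 2-5-3-7-6-8-12-11-9-5"/><path d="M287 17l2 18 4 5 5 1 9-2 13-8 8-8 3-6"/></g>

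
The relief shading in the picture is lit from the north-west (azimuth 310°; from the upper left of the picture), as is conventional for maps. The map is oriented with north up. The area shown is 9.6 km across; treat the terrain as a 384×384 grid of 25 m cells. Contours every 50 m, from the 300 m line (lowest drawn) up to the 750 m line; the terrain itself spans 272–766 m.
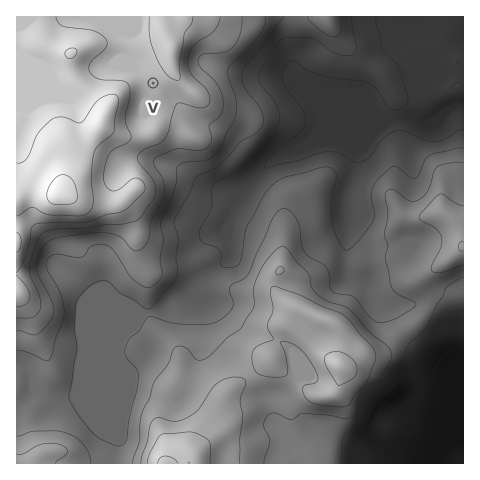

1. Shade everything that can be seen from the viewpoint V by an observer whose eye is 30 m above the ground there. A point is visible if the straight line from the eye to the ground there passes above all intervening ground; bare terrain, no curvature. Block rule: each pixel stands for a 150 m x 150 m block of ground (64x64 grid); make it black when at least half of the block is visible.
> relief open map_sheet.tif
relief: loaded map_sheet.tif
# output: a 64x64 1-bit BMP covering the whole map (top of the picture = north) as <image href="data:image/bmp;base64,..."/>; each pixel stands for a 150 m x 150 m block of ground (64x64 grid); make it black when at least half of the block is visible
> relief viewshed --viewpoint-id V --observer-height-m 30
<image width="64" height="64" href="data:image/bmp;base64,Qk0+AgAAAAAAAD4AAAAoAAAAQAAAAEAAAAABAAEAAAAAAAACAAATCwAAEwsAAAIAAAAAAAAA////AAAAAAAAAD/AAAAAAAAAP+AAAAAAAAA/8AAAAAAAAB/4AAAAAAAAH/wAAAAAAAAf/gAAAAAAAB//AAAAAAAAH/4AAAAAAAAM/AAAAAAAAAj8ADAAAAAADP4A/AAAAAAP/4DcAAAAAA//wJgAAAAAB//AGAAAAAAH/+AfAAAAAAf//D8AAAAAA//8HiwAAAAD//gAfAAAAAD/+AB+AAAAAH/8AH+AAAAAP/4P/8AAAAAf/n//4AAAAA/////gAAAAD////wAAAAAP/8P/AAAAAA/8Af+AAAAAB/gB/8AAAAAH/PH/8AAAAAP/+f/4AAAAAP////4AAAAAfh///wAAAAAeHf//AAAAAA4w/D8AAAAAD2D8PwAAAAAH8P//AAAAAAfw//8AAAAAB+D//QB+AAAH4P/4AP8AAAfgfvgB//AAB/AOOQDh8AAD8AAfAADgAAAAAB8AAAAAAAAADwAAAAAAAAAAAAAAAAAAAAAAAAAAAAAAAAAAwOAAAAAAAAf58AAAAAAAB//gAAAAAAAH/8AAAAAAAAf/wAAAAAAAA//AAAAAAAAD/8AAAAAAAAP/gAAAAAAAc/8AAAAAAAD//gAAAAAAAP/+AAAAAAAA//4AAAAAAAD//AAAAAAAAH/8AAAAAAAAHzgAAAAAAAADmAAAAAAAAAfQAAAAAAAAH8AAAAAAAA=="/>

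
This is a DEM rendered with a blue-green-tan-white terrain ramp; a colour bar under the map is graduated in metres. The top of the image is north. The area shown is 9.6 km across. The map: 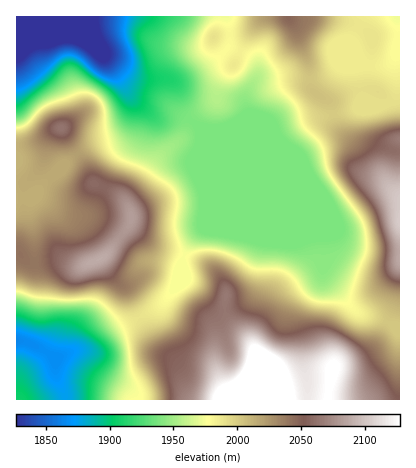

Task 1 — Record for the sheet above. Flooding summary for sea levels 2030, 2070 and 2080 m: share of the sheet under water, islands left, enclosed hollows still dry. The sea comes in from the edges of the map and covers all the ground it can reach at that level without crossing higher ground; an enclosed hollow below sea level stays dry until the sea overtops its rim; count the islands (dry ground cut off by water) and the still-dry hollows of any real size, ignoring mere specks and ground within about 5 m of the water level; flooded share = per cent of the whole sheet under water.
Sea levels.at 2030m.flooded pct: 73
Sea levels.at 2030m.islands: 1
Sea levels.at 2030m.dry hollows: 0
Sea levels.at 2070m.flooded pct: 90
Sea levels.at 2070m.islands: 1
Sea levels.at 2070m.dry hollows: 0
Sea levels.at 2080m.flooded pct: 92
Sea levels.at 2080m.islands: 1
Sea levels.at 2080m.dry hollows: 0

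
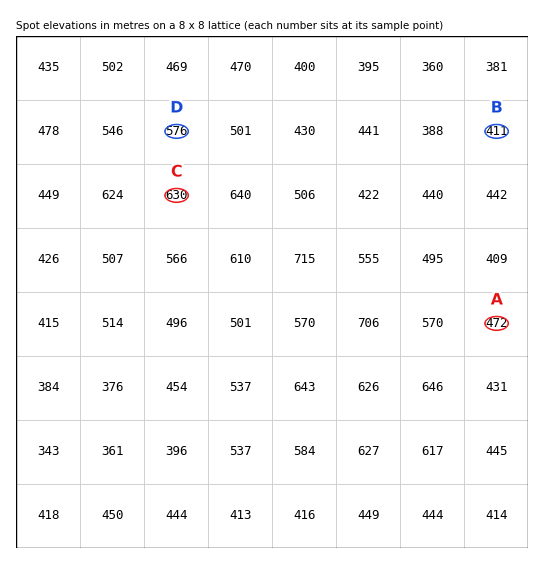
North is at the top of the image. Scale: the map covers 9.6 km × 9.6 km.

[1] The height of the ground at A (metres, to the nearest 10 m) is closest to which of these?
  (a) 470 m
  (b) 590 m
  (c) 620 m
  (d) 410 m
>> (a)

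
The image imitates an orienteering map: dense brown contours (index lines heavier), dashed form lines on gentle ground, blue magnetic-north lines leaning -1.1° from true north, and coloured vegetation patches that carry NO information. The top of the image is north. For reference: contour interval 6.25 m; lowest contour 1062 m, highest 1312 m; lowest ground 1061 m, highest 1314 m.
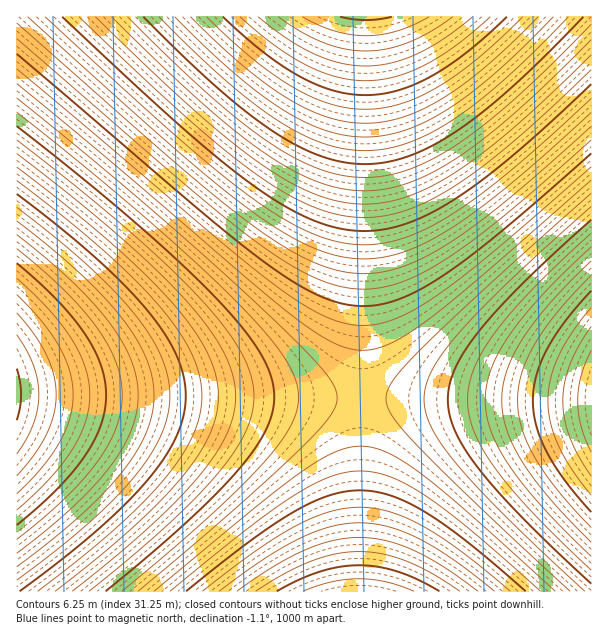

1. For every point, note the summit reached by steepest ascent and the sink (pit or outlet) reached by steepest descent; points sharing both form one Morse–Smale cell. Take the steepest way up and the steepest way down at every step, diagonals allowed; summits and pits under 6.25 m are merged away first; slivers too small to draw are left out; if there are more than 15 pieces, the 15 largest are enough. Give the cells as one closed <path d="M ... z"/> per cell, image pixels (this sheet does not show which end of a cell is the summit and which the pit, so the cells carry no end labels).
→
<path d="M365 16l-349 1 1 379 344 2z"/><path d="M591 16l-225 1-4 381 230 1z"/><path d="M140 396l-124 0 1 196 343-1 0-193z"/><path d="M470 398l-109 1-1 192 231 1 1-191z"/>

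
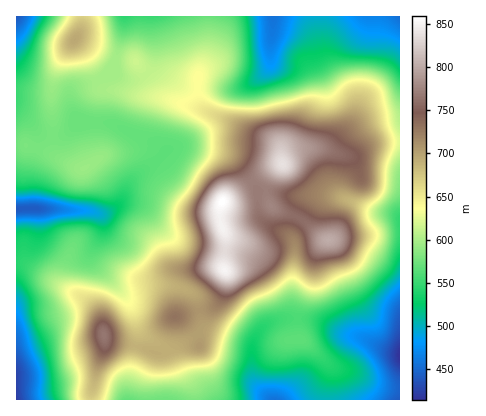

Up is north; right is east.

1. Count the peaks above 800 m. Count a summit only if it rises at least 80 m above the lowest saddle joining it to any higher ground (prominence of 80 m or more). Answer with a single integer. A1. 1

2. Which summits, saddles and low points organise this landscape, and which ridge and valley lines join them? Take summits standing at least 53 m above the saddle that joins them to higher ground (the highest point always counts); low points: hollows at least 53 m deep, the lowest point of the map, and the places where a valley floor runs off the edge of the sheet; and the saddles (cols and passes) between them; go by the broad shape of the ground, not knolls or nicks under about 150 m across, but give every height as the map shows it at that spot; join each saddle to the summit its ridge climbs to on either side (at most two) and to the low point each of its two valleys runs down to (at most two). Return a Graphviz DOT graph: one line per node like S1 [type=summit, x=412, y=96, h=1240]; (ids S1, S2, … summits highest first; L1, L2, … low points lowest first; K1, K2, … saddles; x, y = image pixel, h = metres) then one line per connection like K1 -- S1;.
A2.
graph terrain {
  S1 [type=summit, x=222, y=202, h=859];
  S2 [type=summit, x=282, y=164, h=839];
  S3 [type=summit, x=104, y=336, h=767];
  S4 [type=summit, x=74, y=40, h=696];
  L1 [type=low, x=400, y=356, h=414];
  L2 [type=low, x=16, y=400, h=421];
  L3 [type=low, x=16, y=210, h=439];
  L4 [type=low, x=16, y=16, h=439];
  L5 [type=low, x=400, y=16, h=454];
  K1 [type=saddle, x=252, y=182, h=771];
  K2 [type=saddle, x=136, y=346, h=689];
  K3 [type=saddle, x=400, y=142, h=624];
  K4 [type=saddle, x=52, y=136, h=578];
  K1 -- S1;
  K1 -- S2;
  K1 -- L1;
  K1 -- L3;
  K2 -- S1;
  K2 -- S3;
  K2 -- L1;
  K2 -- L3;
  K3 -- S2;
  K3 -- L2;
  K3 -- L5;
  K4 -- S1;
  K4 -- S4;
  K4 -- L4;
}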